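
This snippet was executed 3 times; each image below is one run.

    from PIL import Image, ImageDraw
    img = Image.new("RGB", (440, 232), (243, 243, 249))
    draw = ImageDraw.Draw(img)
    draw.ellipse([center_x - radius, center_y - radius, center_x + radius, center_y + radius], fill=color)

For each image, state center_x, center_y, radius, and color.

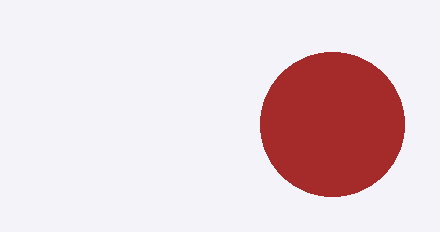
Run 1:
center_x = 332, center_y = 124, radius = 72, color = 'brown'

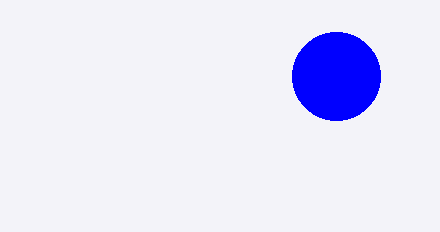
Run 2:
center_x = 336, center_y = 76, radius = 44, color = 'blue'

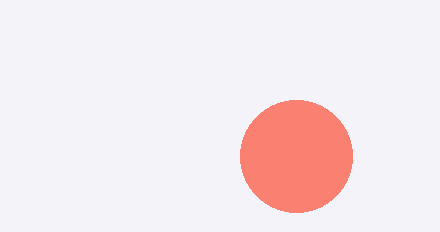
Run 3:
center_x = 296, center_y = 156, radius = 56, color = 'salmon'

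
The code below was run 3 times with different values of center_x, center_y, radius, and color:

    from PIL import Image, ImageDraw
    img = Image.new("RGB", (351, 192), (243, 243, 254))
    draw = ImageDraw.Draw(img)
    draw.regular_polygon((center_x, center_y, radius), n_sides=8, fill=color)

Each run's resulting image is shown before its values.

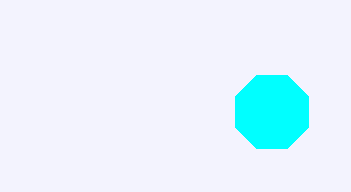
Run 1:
center_x = 272
center_y = 112
radius = 40
color = 'cyan'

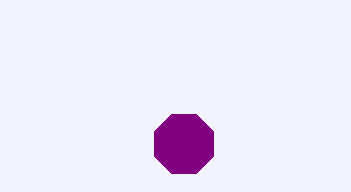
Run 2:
center_x = 184; center_y = 144; radius = 32; color = 'purple'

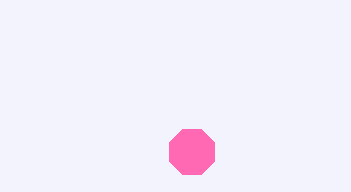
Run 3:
center_x = 192; center_y = 152; radius = 24; color = 'hotpink'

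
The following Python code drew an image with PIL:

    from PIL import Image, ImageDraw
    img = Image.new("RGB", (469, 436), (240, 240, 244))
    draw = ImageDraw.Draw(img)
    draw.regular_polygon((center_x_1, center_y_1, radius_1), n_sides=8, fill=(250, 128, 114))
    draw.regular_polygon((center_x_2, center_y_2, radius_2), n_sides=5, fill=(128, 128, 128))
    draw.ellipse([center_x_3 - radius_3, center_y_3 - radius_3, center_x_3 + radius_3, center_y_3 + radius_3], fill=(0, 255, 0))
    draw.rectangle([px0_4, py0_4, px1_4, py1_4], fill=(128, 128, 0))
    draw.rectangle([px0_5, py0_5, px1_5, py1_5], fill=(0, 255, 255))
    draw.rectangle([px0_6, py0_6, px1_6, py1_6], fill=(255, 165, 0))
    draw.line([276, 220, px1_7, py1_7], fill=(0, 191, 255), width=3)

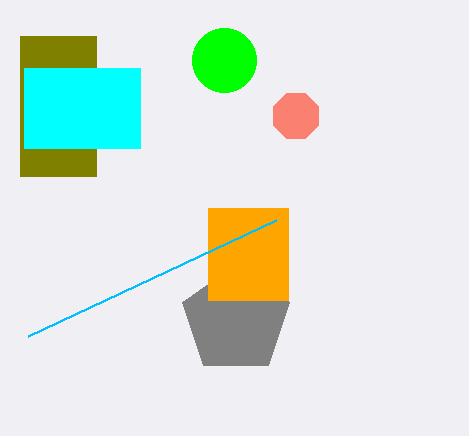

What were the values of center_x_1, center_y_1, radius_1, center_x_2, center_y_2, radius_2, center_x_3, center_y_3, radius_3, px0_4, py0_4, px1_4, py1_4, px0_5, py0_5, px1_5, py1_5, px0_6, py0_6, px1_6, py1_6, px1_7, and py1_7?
center_x_1 = 296
center_y_1 = 116
radius_1 = 24
center_x_2 = 236
center_y_2 = 320
radius_2 = 56
center_x_3 = 224
center_y_3 = 60
radius_3 = 32
px0_4 = 20
py0_4 = 36
px1_4 = 96
py1_4 = 176
px0_5 = 24
py0_5 = 68
px1_5 = 140
py1_5 = 148
px0_6 = 208
py0_6 = 208
px1_6 = 288
py1_6 = 300
px1_7 = 28
py1_7 = 336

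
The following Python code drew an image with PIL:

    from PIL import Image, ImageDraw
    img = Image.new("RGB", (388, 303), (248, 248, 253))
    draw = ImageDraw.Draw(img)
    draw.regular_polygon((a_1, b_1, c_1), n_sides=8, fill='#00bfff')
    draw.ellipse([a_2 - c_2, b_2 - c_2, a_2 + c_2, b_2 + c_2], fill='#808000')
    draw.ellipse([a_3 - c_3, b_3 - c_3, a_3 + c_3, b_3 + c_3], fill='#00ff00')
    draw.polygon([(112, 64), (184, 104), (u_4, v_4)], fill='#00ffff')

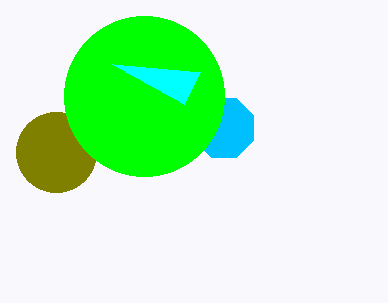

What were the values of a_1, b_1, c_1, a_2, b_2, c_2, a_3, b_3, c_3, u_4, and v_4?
a_1 = 224
b_1 = 128
c_1 = 32
a_2 = 56
b_2 = 152
c_2 = 40
a_3 = 144
b_3 = 96
c_3 = 80
u_4 = 200
v_4 = 72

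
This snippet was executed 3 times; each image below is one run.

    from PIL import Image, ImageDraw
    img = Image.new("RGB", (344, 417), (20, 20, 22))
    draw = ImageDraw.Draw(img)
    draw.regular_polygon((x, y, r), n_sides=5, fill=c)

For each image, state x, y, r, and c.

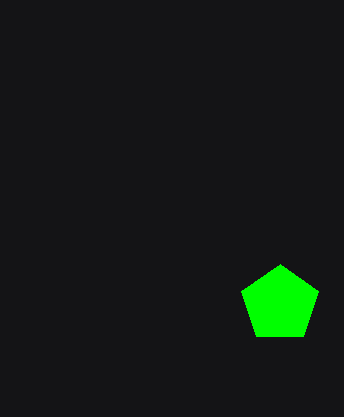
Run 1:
x = 280
y = 304
r = 40
c = 'lime'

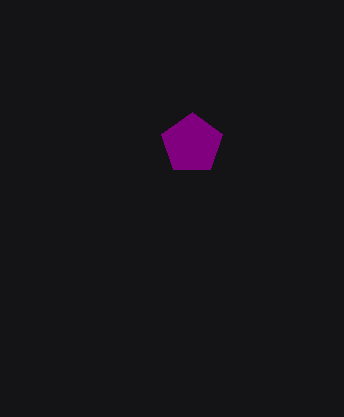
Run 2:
x = 192
y = 144
r = 32
c = 'purple'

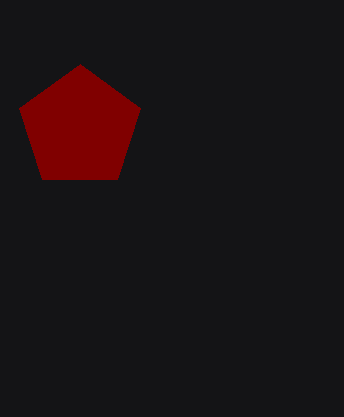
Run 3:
x = 80; y = 128; r = 64; c = 'maroon'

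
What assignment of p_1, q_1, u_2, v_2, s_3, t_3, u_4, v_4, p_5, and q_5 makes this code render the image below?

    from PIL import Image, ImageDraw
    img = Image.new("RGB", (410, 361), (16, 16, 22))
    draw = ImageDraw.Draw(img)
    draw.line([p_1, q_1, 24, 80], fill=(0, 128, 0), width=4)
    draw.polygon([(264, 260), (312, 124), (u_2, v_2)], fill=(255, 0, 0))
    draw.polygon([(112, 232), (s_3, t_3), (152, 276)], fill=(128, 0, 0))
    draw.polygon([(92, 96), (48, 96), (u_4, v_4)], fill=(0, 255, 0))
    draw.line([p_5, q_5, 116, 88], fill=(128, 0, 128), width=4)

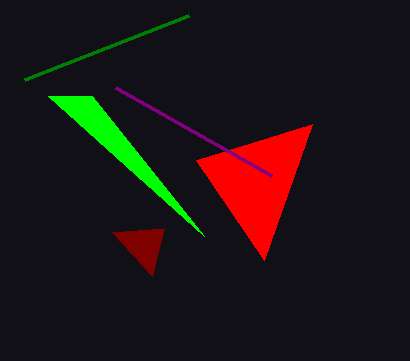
p_1 = 188; q_1 = 16; u_2 = 196; v_2 = 160; s_3 = 164; t_3 = 228; u_4 = 204; v_4 = 236; p_5 = 272; q_5 = 176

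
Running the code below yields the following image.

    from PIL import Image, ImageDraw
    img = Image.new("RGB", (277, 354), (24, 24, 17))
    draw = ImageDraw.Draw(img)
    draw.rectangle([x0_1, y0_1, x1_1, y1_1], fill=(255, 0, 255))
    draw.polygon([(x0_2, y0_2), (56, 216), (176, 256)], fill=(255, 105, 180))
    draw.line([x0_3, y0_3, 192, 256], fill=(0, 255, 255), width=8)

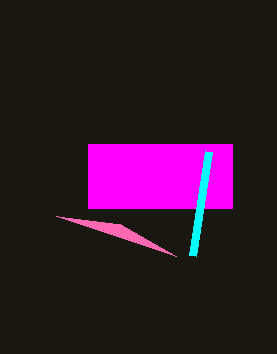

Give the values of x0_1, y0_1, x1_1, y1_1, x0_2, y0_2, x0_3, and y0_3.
x0_1 = 88; y0_1 = 144; x1_1 = 232; y1_1 = 208; x0_2 = 120; y0_2 = 224; x0_3 = 208; y0_3 = 152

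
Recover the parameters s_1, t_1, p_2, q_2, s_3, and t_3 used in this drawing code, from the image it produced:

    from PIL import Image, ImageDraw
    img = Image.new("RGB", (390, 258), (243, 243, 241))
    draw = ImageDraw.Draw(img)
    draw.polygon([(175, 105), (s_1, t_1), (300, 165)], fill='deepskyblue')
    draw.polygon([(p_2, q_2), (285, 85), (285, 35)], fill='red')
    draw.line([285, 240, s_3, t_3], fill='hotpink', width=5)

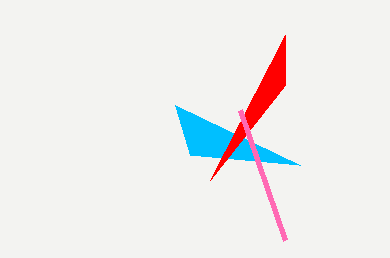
s_1 = 190
t_1 = 155
p_2 = 210
q_2 = 180
s_3 = 240
t_3 = 110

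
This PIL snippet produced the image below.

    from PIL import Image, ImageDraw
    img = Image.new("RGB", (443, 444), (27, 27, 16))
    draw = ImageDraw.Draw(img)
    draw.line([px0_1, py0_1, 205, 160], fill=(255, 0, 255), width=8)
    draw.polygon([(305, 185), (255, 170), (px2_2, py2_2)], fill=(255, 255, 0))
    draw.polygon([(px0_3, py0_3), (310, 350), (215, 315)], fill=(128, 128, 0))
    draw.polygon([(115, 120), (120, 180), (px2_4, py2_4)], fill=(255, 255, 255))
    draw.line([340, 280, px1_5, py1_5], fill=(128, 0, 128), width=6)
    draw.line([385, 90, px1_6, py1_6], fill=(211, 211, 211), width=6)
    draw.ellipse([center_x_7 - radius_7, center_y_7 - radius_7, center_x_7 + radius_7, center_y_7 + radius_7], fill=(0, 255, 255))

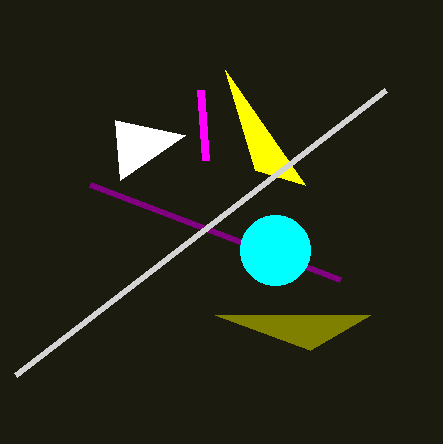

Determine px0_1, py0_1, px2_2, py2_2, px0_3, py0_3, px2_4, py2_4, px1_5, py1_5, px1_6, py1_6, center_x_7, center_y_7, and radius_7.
px0_1 = 200; py0_1 = 90; px2_2 = 225; py2_2 = 70; px0_3 = 370; py0_3 = 315; px2_4 = 185; py2_4 = 135; px1_5 = 90; py1_5 = 185; px1_6 = 15; py1_6 = 375; center_x_7 = 275; center_y_7 = 250; radius_7 = 35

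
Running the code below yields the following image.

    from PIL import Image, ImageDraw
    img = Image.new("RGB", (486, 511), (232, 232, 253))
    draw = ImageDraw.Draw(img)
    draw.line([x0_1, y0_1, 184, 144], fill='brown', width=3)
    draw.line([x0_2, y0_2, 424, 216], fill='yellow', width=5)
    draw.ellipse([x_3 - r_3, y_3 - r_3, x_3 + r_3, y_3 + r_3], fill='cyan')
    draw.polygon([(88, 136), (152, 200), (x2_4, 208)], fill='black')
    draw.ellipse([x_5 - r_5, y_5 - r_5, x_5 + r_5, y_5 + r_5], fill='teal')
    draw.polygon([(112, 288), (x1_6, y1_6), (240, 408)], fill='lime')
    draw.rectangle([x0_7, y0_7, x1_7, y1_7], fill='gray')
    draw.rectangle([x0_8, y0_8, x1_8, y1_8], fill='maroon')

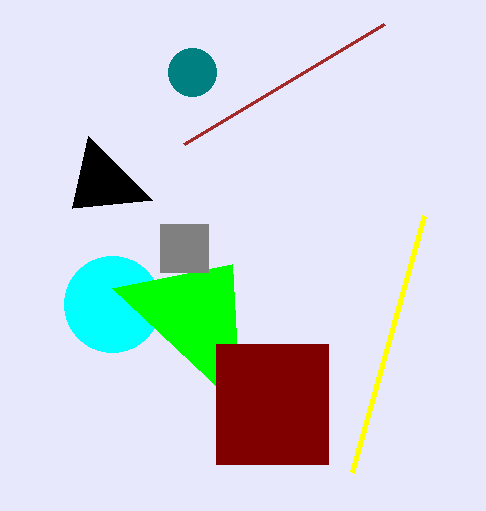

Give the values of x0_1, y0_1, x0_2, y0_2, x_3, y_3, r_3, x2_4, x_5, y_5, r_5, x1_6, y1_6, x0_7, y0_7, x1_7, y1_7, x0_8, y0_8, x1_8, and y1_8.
x0_1 = 384, y0_1 = 24, x0_2 = 352, y0_2 = 472, x_3 = 112, y_3 = 304, r_3 = 48, x2_4 = 72, x_5 = 192, y_5 = 72, r_5 = 24, x1_6 = 232, y1_6 = 264, x0_7 = 160, y0_7 = 224, x1_7 = 208, y1_7 = 272, x0_8 = 216, y0_8 = 344, x1_8 = 328, y1_8 = 464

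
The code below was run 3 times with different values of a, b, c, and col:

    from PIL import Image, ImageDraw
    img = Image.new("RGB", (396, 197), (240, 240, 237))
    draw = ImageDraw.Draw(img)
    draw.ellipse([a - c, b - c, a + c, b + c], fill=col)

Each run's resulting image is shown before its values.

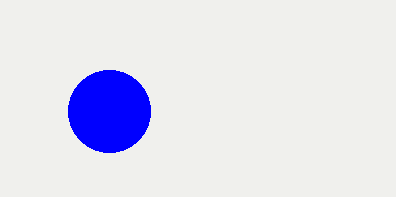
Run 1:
a = 109
b = 111
c = 41
col = 'blue'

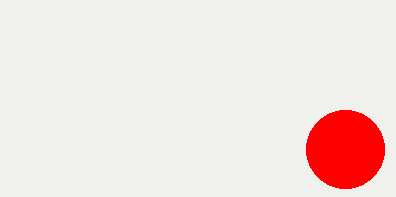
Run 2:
a = 345; b = 149; c = 39; col = 'red'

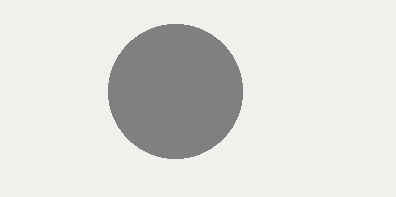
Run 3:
a = 175; b = 91; c = 67; col = 'gray'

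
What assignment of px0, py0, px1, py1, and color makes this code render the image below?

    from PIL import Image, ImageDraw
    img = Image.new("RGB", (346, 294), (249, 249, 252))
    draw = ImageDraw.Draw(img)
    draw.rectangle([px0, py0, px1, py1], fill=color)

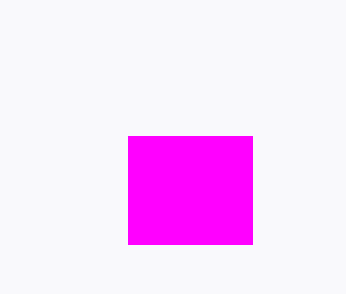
px0 = 128; py0 = 136; px1 = 252; py1 = 244; color = 'magenta'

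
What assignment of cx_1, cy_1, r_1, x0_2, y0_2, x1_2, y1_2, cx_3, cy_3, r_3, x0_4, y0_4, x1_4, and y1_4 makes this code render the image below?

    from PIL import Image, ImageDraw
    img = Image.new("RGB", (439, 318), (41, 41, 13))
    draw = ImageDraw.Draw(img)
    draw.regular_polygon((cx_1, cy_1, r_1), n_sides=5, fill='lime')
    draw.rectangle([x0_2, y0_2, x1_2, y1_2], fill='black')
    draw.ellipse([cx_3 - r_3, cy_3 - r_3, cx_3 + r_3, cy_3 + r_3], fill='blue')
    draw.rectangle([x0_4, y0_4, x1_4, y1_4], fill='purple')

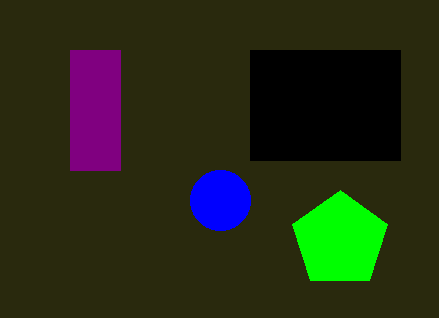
cx_1 = 340, cy_1 = 240, r_1 = 50, x0_2 = 250, y0_2 = 50, x1_2 = 400, y1_2 = 160, cx_3 = 220, cy_3 = 200, r_3 = 30, x0_4 = 70, y0_4 = 50, x1_4 = 120, y1_4 = 170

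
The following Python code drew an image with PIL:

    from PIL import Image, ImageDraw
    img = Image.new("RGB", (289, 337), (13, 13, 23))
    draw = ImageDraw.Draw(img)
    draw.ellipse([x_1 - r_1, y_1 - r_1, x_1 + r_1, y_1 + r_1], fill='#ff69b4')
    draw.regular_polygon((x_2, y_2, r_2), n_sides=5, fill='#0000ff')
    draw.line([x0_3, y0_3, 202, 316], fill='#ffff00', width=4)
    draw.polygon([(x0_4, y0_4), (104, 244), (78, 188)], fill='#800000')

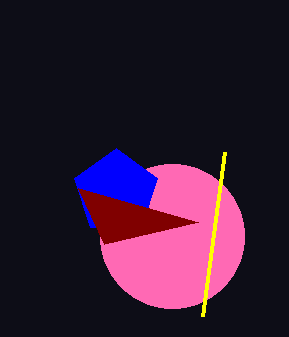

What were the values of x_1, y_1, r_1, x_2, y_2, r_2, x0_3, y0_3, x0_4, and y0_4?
x_1 = 172
y_1 = 236
r_1 = 72
x_2 = 116
y_2 = 192
r_2 = 44
x0_3 = 224
y0_3 = 152
x0_4 = 198
y0_4 = 222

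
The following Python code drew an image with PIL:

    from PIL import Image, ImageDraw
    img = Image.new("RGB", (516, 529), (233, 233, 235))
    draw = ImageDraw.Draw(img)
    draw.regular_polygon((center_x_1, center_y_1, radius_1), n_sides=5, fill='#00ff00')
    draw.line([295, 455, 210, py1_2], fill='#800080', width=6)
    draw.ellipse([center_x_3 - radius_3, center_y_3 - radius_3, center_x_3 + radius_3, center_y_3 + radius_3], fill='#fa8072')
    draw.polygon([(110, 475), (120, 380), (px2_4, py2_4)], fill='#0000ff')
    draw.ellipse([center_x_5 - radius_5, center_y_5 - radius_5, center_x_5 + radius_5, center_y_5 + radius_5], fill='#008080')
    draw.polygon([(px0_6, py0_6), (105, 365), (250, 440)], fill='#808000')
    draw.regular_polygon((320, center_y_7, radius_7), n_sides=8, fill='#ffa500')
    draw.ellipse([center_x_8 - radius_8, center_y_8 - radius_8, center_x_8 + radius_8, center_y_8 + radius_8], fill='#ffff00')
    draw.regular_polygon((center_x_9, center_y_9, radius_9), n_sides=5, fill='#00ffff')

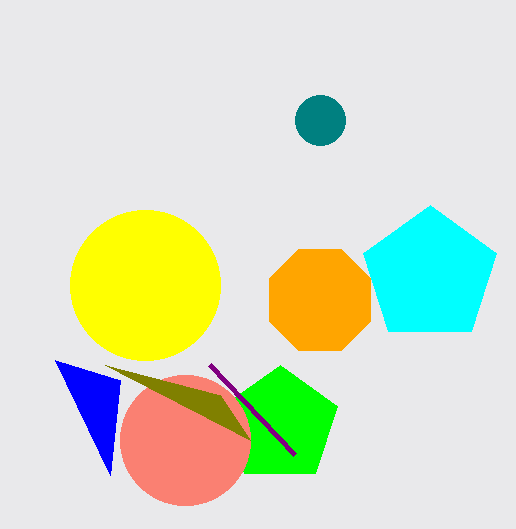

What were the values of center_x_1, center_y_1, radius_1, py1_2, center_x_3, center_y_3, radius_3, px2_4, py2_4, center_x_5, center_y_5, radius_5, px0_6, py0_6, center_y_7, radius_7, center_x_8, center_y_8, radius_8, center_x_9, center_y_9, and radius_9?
center_x_1 = 280; center_y_1 = 425; radius_1 = 60; py1_2 = 365; center_x_3 = 185; center_y_3 = 440; radius_3 = 65; px2_4 = 55; py2_4 = 360; center_x_5 = 320; center_y_5 = 120; radius_5 = 25; px0_6 = 220; py0_6 = 395; center_y_7 = 300; radius_7 = 55; center_x_8 = 145; center_y_8 = 285; radius_8 = 75; center_x_9 = 430; center_y_9 = 275; radius_9 = 70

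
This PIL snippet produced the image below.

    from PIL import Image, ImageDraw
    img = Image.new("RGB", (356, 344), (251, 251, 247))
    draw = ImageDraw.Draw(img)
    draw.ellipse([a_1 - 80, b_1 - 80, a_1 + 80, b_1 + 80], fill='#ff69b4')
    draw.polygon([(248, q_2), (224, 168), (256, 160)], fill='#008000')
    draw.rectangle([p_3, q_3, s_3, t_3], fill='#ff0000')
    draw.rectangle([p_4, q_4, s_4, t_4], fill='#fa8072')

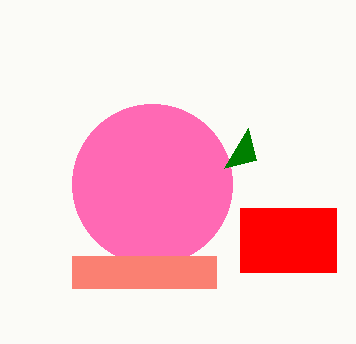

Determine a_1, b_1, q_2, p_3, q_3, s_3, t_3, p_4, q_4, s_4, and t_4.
a_1 = 152; b_1 = 184; q_2 = 128; p_3 = 240; q_3 = 208; s_3 = 336; t_3 = 272; p_4 = 72; q_4 = 256; s_4 = 216; t_4 = 288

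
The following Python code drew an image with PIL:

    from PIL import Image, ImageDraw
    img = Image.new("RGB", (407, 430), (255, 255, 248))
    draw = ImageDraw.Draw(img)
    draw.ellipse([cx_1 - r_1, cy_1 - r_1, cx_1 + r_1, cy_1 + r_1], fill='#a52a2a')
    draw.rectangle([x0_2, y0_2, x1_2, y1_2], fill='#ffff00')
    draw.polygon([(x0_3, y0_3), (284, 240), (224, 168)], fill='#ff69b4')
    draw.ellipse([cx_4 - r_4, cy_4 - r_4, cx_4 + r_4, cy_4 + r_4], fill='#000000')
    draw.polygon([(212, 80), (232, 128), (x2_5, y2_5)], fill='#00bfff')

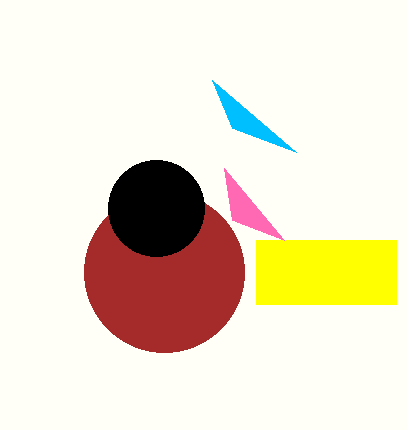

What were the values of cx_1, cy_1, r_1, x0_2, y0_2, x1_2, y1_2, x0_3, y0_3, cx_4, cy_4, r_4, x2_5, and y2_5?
cx_1 = 164; cy_1 = 272; r_1 = 80; x0_2 = 256; y0_2 = 240; x1_2 = 396; y1_2 = 304; x0_3 = 232; y0_3 = 220; cx_4 = 156; cy_4 = 208; r_4 = 48; x2_5 = 296; y2_5 = 152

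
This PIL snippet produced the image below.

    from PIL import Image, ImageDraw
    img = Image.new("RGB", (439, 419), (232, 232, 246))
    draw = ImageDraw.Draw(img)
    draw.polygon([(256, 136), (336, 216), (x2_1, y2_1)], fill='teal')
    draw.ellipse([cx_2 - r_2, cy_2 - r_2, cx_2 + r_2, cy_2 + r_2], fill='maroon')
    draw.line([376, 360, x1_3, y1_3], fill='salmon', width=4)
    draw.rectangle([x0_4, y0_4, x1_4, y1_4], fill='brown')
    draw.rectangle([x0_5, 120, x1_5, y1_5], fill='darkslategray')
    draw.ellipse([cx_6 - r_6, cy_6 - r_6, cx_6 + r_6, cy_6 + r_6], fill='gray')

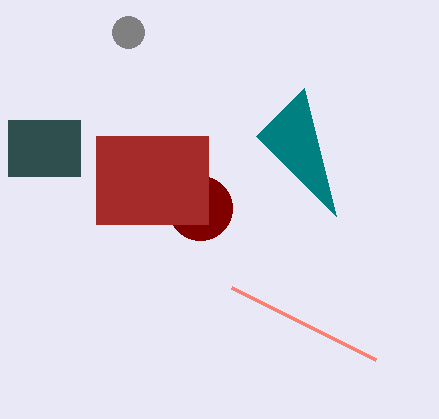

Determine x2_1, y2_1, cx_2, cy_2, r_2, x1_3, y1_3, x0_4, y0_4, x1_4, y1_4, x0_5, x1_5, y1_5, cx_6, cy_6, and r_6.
x2_1 = 304; y2_1 = 88; cx_2 = 200; cy_2 = 208; r_2 = 32; x1_3 = 232; y1_3 = 288; x0_4 = 96; y0_4 = 136; x1_4 = 208; y1_4 = 224; x0_5 = 8; x1_5 = 80; y1_5 = 176; cx_6 = 128; cy_6 = 32; r_6 = 16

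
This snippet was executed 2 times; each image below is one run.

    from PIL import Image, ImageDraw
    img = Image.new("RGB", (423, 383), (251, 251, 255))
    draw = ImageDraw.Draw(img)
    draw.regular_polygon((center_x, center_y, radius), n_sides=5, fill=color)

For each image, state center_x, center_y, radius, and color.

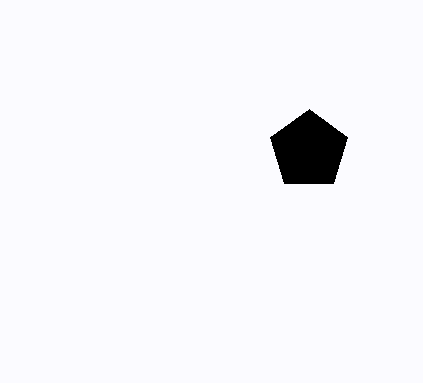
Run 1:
center_x = 309, center_y = 150, radius = 41, color = 'black'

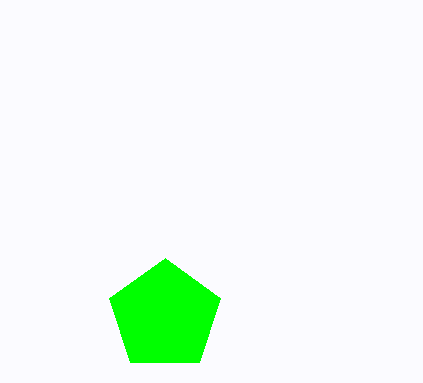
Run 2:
center_x = 165, center_y = 316, radius = 58, color = 'lime'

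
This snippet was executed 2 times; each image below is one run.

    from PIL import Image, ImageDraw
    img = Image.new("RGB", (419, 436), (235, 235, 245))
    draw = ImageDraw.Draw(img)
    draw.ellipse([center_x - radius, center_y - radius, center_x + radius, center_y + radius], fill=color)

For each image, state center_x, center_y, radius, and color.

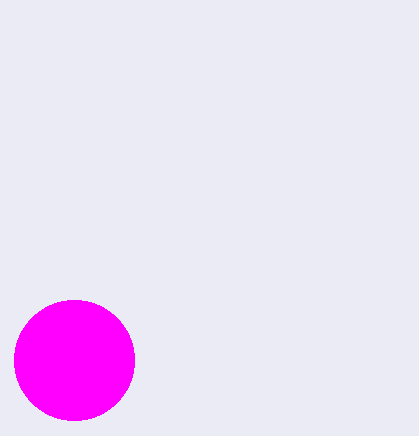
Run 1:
center_x = 74, center_y = 360, radius = 60, color = 'magenta'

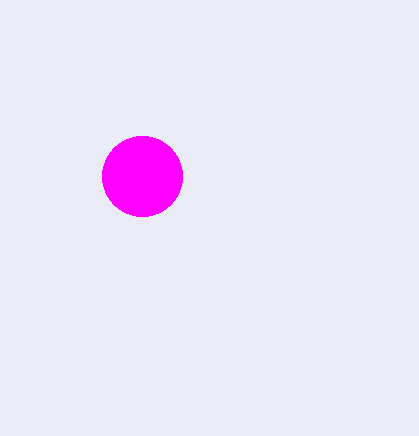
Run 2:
center_x = 142, center_y = 176, radius = 40, color = 'magenta'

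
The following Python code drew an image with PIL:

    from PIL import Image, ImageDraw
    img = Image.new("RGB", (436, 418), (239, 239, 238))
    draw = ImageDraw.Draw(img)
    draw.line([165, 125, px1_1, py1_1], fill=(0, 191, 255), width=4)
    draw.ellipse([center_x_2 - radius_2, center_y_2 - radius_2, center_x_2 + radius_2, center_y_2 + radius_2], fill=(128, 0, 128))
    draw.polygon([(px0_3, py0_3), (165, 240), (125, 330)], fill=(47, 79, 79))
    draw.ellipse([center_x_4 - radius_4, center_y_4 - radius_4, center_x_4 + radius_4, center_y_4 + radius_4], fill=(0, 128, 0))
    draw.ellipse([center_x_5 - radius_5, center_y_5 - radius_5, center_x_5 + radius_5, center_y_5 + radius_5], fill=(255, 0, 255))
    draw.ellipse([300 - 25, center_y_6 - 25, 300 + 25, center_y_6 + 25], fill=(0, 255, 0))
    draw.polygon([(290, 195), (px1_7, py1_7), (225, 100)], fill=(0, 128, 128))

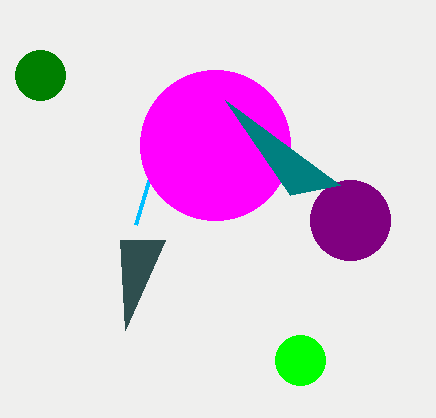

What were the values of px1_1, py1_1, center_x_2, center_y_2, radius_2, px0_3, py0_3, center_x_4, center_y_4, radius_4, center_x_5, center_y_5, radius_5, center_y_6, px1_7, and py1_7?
px1_1 = 135, py1_1 = 225, center_x_2 = 350, center_y_2 = 220, radius_2 = 40, px0_3 = 120, py0_3 = 240, center_x_4 = 40, center_y_4 = 75, radius_4 = 25, center_x_5 = 215, center_y_5 = 145, radius_5 = 75, center_y_6 = 360, px1_7 = 340, py1_7 = 185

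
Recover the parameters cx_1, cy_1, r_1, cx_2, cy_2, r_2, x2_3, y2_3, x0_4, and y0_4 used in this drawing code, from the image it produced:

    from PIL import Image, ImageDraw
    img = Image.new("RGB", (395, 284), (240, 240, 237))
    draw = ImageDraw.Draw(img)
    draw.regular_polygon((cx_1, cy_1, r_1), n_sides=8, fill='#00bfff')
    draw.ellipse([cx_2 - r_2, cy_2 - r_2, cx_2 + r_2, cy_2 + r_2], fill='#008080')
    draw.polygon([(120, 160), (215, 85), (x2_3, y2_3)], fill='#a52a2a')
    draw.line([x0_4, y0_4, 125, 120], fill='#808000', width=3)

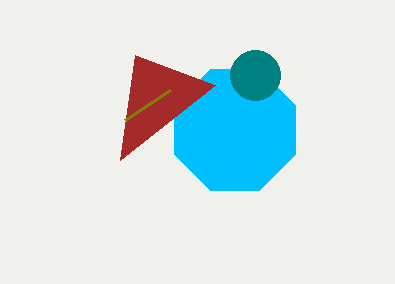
cx_1 = 235
cy_1 = 130
r_1 = 65
cx_2 = 255
cy_2 = 75
r_2 = 25
x2_3 = 135
y2_3 = 55
x0_4 = 170
y0_4 = 90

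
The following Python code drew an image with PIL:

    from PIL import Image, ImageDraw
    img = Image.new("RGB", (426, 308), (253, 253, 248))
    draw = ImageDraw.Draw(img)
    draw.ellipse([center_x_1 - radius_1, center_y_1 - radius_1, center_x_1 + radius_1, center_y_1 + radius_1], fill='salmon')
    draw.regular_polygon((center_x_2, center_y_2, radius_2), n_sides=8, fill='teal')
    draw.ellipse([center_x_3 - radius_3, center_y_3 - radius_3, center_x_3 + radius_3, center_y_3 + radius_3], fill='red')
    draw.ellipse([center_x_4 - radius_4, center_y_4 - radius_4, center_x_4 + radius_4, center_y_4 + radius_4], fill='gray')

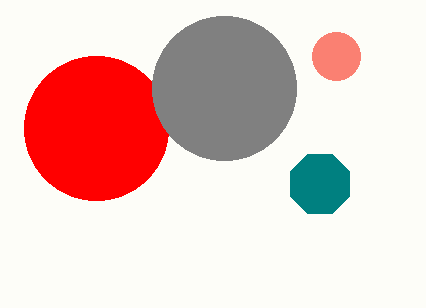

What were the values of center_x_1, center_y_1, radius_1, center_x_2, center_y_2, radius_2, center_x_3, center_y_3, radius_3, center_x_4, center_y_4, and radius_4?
center_x_1 = 336, center_y_1 = 56, radius_1 = 24, center_x_2 = 320, center_y_2 = 184, radius_2 = 32, center_x_3 = 96, center_y_3 = 128, radius_3 = 72, center_x_4 = 224, center_y_4 = 88, radius_4 = 72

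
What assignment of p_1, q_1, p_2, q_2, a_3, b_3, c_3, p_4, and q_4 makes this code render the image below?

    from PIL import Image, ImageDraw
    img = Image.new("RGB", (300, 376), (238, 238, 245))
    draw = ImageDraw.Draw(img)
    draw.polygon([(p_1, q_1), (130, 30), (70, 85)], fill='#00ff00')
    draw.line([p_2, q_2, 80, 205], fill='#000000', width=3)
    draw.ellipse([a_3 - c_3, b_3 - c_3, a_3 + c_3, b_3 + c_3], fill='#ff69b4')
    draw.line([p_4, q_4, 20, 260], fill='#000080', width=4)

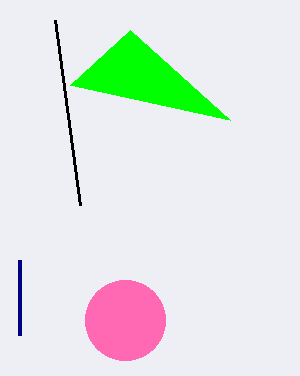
p_1 = 230, q_1 = 120, p_2 = 55, q_2 = 20, a_3 = 125, b_3 = 320, c_3 = 40, p_4 = 20, q_4 = 335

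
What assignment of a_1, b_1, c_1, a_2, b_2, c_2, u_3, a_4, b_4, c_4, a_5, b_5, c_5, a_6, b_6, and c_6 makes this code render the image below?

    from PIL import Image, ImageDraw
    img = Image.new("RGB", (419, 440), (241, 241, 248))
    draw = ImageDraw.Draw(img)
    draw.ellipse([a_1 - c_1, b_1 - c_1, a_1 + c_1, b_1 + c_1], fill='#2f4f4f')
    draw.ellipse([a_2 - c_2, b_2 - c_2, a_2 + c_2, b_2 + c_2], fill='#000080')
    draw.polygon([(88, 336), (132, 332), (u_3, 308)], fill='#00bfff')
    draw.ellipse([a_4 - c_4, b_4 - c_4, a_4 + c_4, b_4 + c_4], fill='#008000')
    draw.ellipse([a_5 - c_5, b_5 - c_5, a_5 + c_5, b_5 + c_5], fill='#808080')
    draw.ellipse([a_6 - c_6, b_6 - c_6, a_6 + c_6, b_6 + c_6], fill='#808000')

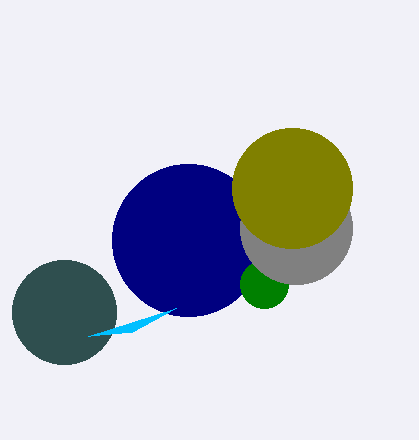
a_1 = 64; b_1 = 312; c_1 = 52; a_2 = 188; b_2 = 240; c_2 = 76; u_3 = 176; a_4 = 264; b_4 = 284; c_4 = 24; a_5 = 296; b_5 = 228; c_5 = 56; a_6 = 292; b_6 = 188; c_6 = 60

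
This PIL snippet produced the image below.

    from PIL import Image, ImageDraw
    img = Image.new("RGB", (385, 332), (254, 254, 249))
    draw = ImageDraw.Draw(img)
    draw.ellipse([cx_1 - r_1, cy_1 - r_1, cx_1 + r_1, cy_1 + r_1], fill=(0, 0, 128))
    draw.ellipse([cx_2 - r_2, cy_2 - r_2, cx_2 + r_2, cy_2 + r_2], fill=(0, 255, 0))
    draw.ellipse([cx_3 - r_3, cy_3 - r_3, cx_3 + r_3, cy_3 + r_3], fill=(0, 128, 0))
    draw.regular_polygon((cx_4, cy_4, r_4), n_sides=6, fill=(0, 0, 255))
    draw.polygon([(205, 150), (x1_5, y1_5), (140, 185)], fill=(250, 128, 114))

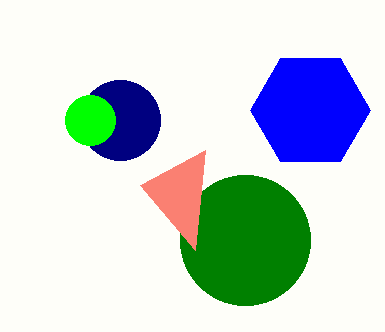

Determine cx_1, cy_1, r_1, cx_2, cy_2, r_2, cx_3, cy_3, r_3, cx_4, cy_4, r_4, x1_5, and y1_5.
cx_1 = 120; cy_1 = 120; r_1 = 40; cx_2 = 90; cy_2 = 120; r_2 = 25; cx_3 = 245; cy_3 = 240; r_3 = 65; cx_4 = 310; cy_4 = 110; r_4 = 60; x1_5 = 195; y1_5 = 250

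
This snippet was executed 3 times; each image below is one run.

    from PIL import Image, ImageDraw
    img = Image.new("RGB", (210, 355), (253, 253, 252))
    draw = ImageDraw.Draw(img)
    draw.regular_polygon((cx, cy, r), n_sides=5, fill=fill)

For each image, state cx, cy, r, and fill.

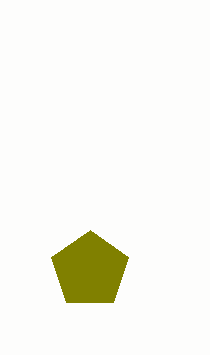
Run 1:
cx = 90, cy = 270, r = 40, fill = 'olive'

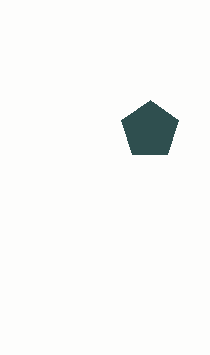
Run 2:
cx = 150
cy = 130
r = 30
fill = 'darkslategray'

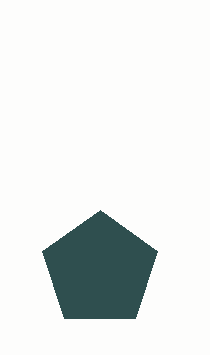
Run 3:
cx = 100, cy = 270, r = 60, fill = 'darkslategray'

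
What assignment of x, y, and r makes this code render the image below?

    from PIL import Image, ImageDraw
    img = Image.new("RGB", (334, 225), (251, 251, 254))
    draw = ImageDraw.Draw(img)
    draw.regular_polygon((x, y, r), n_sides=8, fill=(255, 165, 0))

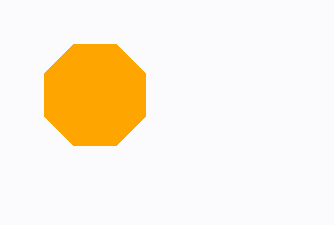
x = 95
y = 95
r = 55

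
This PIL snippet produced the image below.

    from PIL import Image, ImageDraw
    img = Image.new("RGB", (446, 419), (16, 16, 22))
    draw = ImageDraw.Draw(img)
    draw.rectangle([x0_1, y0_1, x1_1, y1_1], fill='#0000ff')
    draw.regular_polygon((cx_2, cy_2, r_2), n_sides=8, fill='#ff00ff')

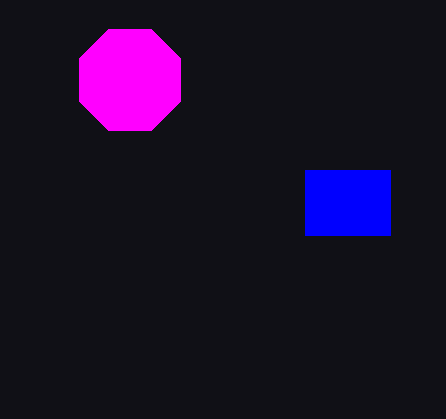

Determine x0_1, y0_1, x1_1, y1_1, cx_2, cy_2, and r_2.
x0_1 = 305
y0_1 = 170
x1_1 = 390
y1_1 = 235
cx_2 = 130
cy_2 = 80
r_2 = 55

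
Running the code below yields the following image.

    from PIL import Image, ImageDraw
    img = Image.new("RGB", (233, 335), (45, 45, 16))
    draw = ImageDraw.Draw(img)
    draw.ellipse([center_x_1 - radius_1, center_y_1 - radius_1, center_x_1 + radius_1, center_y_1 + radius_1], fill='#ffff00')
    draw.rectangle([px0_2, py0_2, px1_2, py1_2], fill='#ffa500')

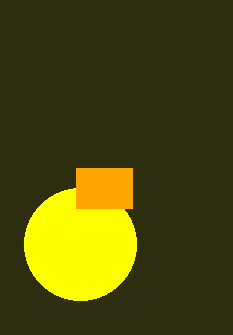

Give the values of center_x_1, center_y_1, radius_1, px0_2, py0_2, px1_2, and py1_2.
center_x_1 = 80; center_y_1 = 244; radius_1 = 56; px0_2 = 76; py0_2 = 168; px1_2 = 132; py1_2 = 208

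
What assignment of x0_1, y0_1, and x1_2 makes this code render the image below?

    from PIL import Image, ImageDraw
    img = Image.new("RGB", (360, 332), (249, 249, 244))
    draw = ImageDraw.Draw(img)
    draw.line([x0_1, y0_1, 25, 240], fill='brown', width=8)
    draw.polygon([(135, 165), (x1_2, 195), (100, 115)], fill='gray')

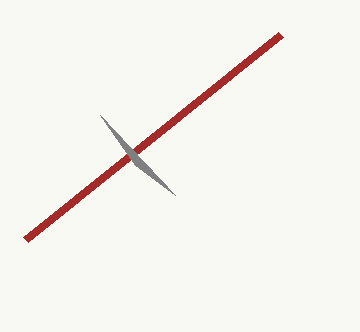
x0_1 = 280; y0_1 = 35; x1_2 = 175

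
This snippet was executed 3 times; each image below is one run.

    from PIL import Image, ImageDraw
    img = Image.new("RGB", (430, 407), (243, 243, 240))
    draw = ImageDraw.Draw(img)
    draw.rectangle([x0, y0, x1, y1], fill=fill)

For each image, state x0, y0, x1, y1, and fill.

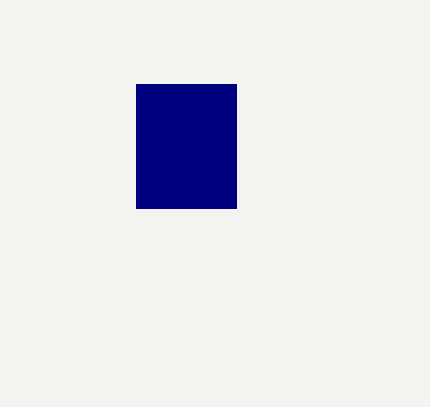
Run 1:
x0 = 136; y0 = 84; x1 = 236; y1 = 208; fill = 'navy'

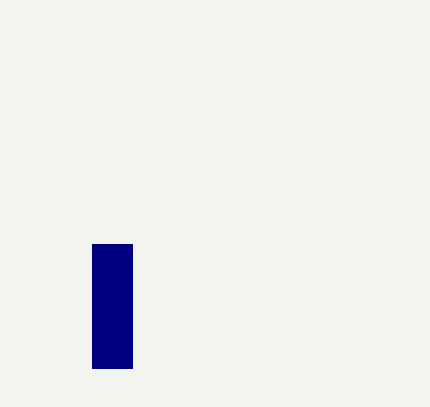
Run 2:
x0 = 92
y0 = 244
x1 = 132
y1 = 368
fill = 'navy'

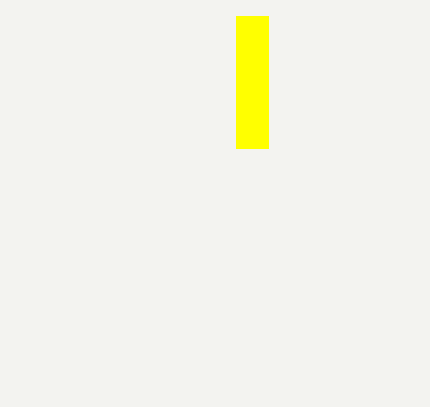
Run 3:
x0 = 236; y0 = 16; x1 = 268; y1 = 148; fill = 'yellow'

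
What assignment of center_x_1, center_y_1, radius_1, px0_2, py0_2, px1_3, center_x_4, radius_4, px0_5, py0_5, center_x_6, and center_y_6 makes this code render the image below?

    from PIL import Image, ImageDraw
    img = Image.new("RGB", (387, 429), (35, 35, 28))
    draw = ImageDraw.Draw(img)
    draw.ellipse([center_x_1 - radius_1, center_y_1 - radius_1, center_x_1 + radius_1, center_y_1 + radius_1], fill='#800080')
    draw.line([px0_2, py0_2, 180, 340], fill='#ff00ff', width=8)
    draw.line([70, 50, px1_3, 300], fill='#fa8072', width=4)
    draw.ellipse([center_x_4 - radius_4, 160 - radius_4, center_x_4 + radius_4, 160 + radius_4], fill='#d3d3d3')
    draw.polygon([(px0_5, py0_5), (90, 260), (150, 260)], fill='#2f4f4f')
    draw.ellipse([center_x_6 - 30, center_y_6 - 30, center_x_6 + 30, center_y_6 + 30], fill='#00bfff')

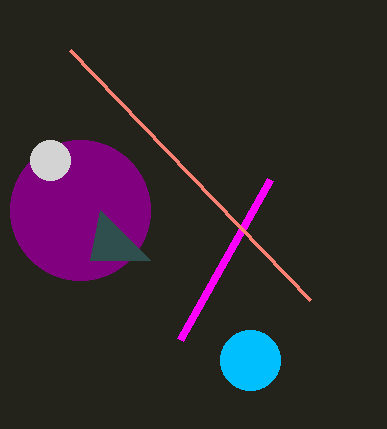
center_x_1 = 80
center_y_1 = 210
radius_1 = 70
px0_2 = 270
py0_2 = 180
px1_3 = 310
center_x_4 = 50
radius_4 = 20
px0_5 = 100
py0_5 = 210
center_x_6 = 250
center_y_6 = 360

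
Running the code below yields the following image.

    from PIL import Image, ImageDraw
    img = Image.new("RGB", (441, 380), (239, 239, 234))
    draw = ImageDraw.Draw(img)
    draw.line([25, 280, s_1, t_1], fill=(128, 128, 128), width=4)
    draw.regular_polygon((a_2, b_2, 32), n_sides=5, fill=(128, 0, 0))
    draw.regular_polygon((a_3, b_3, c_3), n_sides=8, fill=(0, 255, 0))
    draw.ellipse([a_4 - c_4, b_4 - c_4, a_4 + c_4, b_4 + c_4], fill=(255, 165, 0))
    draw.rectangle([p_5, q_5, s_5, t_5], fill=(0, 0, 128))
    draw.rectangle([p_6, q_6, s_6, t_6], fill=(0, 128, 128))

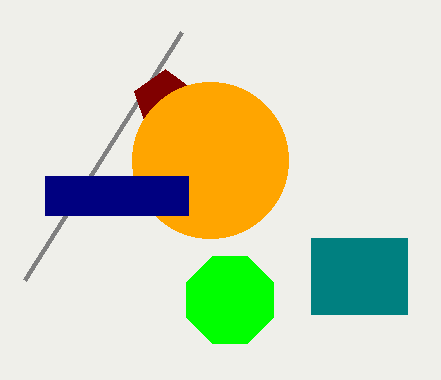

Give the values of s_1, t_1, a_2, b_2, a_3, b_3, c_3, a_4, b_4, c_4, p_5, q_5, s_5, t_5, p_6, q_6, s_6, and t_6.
s_1 = 182; t_1 = 32; a_2 = 165; b_2 = 101; a_3 = 230; b_3 = 300; c_3 = 47; a_4 = 210; b_4 = 160; c_4 = 78; p_5 = 45; q_5 = 176; s_5 = 188; t_5 = 215; p_6 = 311; q_6 = 238; s_6 = 407; t_6 = 314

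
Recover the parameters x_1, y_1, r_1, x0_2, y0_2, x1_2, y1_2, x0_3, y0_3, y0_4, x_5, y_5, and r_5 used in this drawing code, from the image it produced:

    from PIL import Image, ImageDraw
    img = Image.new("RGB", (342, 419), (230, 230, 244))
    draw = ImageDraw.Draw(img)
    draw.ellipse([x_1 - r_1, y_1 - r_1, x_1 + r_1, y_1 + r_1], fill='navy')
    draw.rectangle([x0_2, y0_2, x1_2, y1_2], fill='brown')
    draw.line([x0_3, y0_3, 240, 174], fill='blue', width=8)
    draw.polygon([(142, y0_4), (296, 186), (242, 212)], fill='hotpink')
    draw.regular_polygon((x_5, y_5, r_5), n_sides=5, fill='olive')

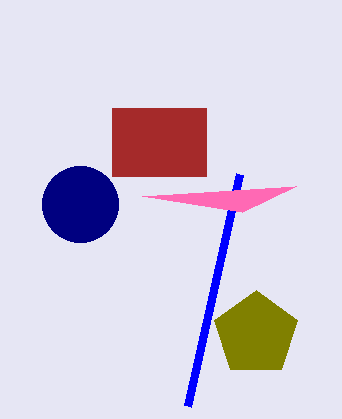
x_1 = 80, y_1 = 204, r_1 = 38, x0_2 = 112, y0_2 = 108, x1_2 = 206, y1_2 = 176, x0_3 = 188, y0_3 = 406, y0_4 = 196, x_5 = 256, y_5 = 334, r_5 = 44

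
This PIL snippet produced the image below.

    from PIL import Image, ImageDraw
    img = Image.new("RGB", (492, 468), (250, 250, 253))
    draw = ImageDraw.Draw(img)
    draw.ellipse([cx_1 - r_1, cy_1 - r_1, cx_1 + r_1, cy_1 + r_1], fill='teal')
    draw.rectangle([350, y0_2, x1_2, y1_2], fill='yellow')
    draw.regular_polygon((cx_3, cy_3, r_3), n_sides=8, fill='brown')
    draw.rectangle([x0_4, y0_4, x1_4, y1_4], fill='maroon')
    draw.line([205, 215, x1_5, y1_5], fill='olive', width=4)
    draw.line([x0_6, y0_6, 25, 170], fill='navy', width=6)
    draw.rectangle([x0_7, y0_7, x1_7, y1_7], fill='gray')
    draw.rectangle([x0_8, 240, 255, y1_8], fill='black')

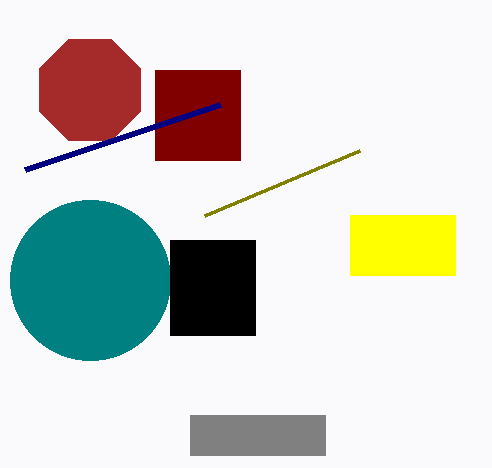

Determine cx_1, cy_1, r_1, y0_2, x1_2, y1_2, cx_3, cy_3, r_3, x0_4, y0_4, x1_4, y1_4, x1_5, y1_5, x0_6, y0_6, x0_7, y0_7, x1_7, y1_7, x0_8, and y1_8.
cx_1 = 90, cy_1 = 280, r_1 = 80, y0_2 = 215, x1_2 = 455, y1_2 = 275, cx_3 = 90, cy_3 = 90, r_3 = 55, x0_4 = 155, y0_4 = 70, x1_4 = 240, y1_4 = 160, x1_5 = 360, y1_5 = 150, x0_6 = 220, y0_6 = 105, x0_7 = 190, y0_7 = 415, x1_7 = 325, y1_7 = 455, x0_8 = 170, y1_8 = 335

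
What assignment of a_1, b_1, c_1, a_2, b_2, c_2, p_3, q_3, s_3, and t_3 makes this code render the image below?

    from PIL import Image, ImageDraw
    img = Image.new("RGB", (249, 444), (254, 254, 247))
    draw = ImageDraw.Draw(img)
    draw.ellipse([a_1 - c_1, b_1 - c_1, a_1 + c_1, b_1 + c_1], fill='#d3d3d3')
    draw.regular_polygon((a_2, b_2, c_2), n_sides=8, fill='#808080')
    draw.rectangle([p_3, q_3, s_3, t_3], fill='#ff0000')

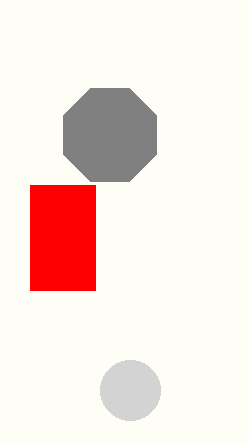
a_1 = 130
b_1 = 390
c_1 = 30
a_2 = 110
b_2 = 135
c_2 = 50
p_3 = 30
q_3 = 185
s_3 = 95
t_3 = 290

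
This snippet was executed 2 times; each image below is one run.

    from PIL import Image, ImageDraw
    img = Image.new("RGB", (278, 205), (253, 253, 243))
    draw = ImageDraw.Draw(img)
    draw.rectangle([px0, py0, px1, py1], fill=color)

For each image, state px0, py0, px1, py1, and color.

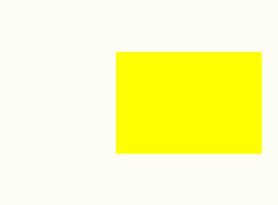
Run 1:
px0 = 116
py0 = 52
px1 = 260
py1 = 152
color = 'yellow'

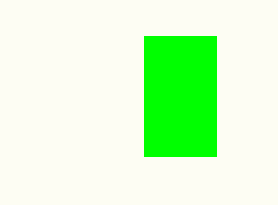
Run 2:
px0 = 144, py0 = 36, px1 = 216, py1 = 156, color = 'lime'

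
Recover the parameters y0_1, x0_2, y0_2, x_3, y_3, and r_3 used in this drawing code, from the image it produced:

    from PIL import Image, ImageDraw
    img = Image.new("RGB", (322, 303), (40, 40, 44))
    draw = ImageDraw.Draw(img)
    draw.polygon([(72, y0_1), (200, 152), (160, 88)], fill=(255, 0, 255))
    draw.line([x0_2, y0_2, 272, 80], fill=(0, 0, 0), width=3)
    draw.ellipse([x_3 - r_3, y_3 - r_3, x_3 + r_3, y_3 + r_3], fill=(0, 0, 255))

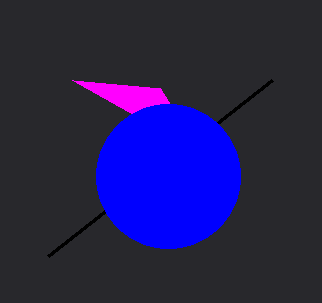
y0_1 = 80
x0_2 = 48
y0_2 = 256
x_3 = 168
y_3 = 176
r_3 = 72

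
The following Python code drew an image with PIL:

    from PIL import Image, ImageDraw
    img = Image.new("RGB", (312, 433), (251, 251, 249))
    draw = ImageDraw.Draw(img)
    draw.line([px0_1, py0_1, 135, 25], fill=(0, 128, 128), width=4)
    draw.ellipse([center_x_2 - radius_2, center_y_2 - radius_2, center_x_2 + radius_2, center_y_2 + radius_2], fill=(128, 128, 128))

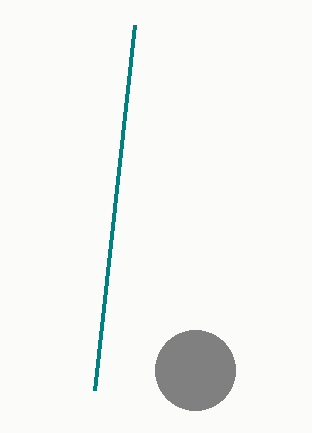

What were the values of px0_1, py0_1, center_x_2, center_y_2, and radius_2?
px0_1 = 95
py0_1 = 390
center_x_2 = 195
center_y_2 = 370
radius_2 = 40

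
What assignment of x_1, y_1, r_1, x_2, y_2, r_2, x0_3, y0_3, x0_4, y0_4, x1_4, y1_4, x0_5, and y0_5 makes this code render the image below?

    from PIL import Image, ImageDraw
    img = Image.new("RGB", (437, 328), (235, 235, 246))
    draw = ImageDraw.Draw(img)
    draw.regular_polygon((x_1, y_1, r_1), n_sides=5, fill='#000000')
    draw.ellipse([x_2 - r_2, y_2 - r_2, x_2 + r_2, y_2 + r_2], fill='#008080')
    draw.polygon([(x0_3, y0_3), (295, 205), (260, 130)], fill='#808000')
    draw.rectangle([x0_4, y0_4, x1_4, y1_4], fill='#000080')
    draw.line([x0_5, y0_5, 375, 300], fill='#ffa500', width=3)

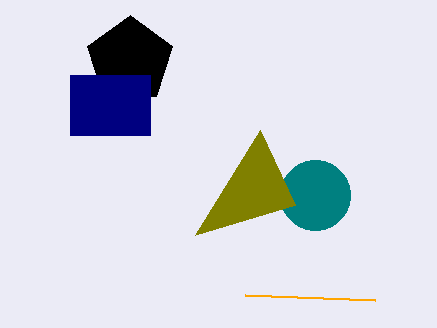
x_1 = 130; y_1 = 60; r_1 = 45; x_2 = 315; y_2 = 195; r_2 = 35; x0_3 = 195; y0_3 = 235; x0_4 = 70; y0_4 = 75; x1_4 = 150; y1_4 = 135; x0_5 = 245; y0_5 = 295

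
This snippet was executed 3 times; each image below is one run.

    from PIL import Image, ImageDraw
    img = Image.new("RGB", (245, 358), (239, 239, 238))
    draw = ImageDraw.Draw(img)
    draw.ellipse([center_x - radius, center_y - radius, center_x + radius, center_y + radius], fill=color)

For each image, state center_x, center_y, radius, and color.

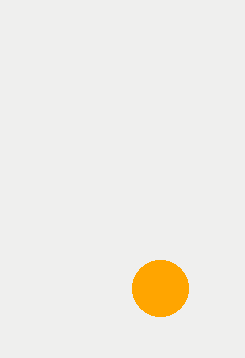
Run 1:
center_x = 160, center_y = 288, radius = 28, color = 'orange'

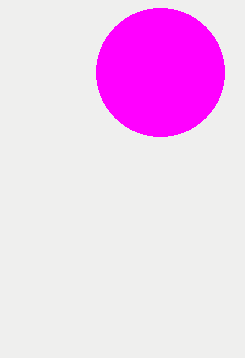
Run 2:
center_x = 160; center_y = 72; radius = 64; color = 'magenta'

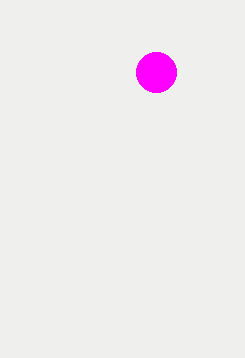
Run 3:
center_x = 156
center_y = 72
radius = 20
color = 'magenta'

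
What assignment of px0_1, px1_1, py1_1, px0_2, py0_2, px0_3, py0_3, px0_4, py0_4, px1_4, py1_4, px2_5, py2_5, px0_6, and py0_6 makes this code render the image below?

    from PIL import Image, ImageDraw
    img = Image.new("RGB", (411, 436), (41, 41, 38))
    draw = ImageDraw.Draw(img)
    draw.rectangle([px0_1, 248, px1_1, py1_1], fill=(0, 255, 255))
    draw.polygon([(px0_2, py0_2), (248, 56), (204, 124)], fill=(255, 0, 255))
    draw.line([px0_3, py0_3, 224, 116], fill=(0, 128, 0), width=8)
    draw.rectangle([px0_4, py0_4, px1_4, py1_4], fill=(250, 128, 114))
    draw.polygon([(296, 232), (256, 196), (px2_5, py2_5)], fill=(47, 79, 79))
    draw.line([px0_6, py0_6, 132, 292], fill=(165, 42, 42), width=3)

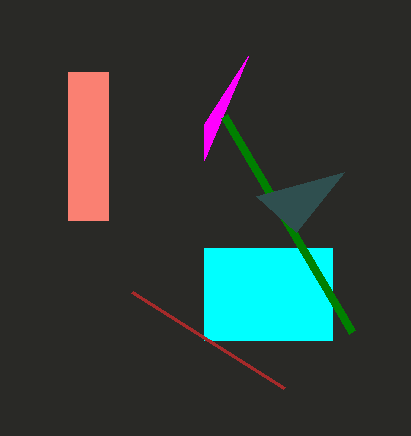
px0_1 = 204
px1_1 = 332
py1_1 = 340
px0_2 = 204
py0_2 = 160
px0_3 = 352
py0_3 = 332
px0_4 = 68
py0_4 = 72
px1_4 = 108
py1_4 = 220
px2_5 = 344
py2_5 = 172
px0_6 = 284
py0_6 = 388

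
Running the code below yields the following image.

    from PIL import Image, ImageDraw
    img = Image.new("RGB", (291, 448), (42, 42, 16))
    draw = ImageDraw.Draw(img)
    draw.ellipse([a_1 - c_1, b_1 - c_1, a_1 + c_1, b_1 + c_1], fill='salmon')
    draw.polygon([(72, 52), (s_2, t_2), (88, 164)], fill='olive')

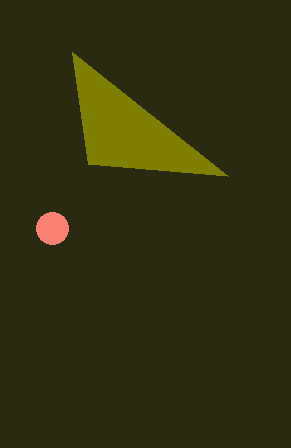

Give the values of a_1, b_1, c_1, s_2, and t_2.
a_1 = 52
b_1 = 228
c_1 = 16
s_2 = 228
t_2 = 176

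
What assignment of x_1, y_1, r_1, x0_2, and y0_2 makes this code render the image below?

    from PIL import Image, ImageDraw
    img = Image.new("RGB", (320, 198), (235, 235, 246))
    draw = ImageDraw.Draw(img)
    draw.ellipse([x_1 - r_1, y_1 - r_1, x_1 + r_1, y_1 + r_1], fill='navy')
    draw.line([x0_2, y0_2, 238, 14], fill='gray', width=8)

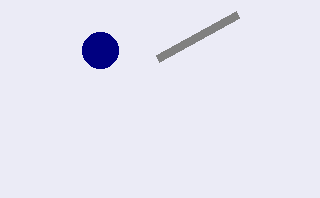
x_1 = 100, y_1 = 50, r_1 = 18, x0_2 = 158, y0_2 = 58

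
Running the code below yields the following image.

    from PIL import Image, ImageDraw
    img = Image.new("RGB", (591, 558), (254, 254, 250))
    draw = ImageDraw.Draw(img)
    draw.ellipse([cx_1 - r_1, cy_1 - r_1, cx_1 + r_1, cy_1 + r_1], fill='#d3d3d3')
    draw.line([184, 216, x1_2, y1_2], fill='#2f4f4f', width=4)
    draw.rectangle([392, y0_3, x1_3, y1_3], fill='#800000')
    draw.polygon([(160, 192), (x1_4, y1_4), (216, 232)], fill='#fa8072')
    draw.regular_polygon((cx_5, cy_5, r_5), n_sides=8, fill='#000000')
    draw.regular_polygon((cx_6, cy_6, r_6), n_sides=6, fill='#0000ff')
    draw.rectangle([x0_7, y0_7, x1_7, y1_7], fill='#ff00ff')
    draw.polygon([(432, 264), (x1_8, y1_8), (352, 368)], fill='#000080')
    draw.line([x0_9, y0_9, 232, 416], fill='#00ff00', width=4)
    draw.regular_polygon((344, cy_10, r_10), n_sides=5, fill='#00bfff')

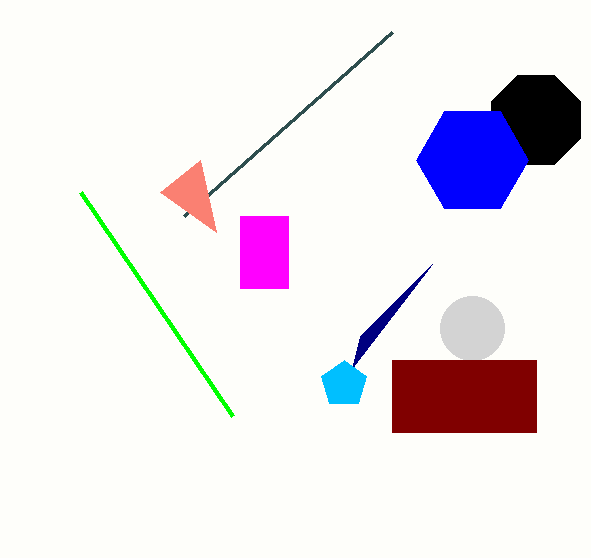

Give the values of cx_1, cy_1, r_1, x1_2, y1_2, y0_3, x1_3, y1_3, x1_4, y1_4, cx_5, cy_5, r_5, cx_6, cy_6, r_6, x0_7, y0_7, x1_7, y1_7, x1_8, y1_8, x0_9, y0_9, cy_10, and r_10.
cx_1 = 472, cy_1 = 328, r_1 = 32, x1_2 = 392, y1_2 = 32, y0_3 = 360, x1_3 = 536, y1_3 = 432, x1_4 = 200, y1_4 = 160, cx_5 = 536, cy_5 = 120, r_5 = 48, cx_6 = 472, cy_6 = 160, r_6 = 56, x0_7 = 240, y0_7 = 216, x1_7 = 288, y1_7 = 288, x1_8 = 360, y1_8 = 336, x0_9 = 80, y0_9 = 192, cy_10 = 384, r_10 = 24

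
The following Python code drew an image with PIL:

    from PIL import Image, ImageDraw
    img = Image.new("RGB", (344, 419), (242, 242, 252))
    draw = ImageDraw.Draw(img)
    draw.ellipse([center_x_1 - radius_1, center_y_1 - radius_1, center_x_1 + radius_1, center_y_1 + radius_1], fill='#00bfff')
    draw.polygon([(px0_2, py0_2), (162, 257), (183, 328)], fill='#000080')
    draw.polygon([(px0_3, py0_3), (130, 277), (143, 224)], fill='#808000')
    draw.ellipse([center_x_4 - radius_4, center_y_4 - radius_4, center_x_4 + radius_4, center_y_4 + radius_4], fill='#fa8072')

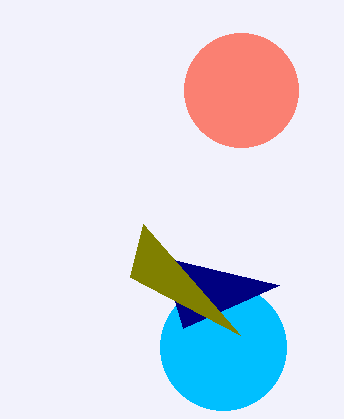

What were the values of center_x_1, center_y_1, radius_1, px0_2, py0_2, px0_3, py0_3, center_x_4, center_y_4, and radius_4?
center_x_1 = 223; center_y_1 = 347; radius_1 = 63; px0_2 = 279; py0_2 = 285; px0_3 = 240; py0_3 = 335; center_x_4 = 241; center_y_4 = 90; radius_4 = 57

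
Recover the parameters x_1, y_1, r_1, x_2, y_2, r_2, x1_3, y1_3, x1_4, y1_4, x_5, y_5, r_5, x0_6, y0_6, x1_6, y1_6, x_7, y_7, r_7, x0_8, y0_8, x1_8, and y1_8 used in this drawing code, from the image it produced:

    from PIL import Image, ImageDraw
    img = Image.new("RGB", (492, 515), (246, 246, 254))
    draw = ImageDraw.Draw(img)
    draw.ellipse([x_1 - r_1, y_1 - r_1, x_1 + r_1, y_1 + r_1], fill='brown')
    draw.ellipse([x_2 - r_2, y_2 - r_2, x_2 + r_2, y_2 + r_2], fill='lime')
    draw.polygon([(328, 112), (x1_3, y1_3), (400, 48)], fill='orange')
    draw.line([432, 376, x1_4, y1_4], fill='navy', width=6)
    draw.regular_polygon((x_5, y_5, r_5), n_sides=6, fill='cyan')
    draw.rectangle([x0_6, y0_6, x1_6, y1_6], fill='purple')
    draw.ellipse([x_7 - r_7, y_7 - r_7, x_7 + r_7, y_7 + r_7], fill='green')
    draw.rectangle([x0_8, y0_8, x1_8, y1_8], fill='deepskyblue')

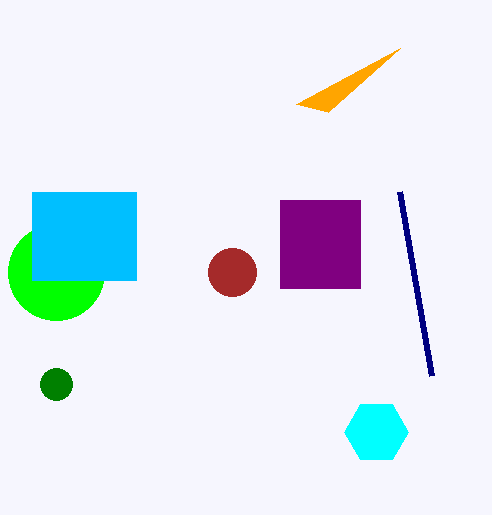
x_1 = 232, y_1 = 272, r_1 = 24, x_2 = 56, y_2 = 272, r_2 = 48, x1_3 = 296, y1_3 = 104, x1_4 = 400, y1_4 = 192, x_5 = 376, y_5 = 432, r_5 = 32, x0_6 = 280, y0_6 = 200, x1_6 = 360, y1_6 = 288, x_7 = 56, y_7 = 384, r_7 = 16, x0_8 = 32, y0_8 = 192, x1_8 = 136, y1_8 = 280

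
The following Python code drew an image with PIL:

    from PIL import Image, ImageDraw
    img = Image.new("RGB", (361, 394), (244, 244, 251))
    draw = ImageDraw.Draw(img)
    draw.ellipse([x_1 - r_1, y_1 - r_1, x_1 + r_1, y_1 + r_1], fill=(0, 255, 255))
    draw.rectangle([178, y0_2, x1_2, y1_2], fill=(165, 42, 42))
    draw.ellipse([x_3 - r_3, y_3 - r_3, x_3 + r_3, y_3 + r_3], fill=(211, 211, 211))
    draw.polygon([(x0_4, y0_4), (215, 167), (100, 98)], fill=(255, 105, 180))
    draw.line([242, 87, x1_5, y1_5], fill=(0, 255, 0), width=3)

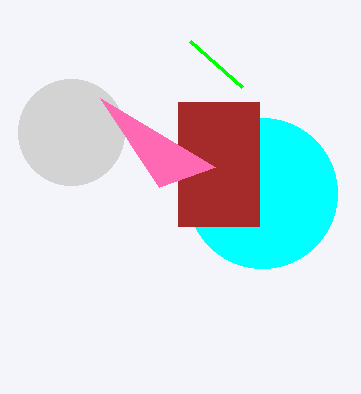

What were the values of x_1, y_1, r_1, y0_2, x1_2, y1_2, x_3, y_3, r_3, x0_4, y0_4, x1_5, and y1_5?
x_1 = 262
y_1 = 193
r_1 = 75
y0_2 = 102
x1_2 = 259
y1_2 = 226
x_3 = 71
y_3 = 132
r_3 = 53
x0_4 = 159
y0_4 = 187
x1_5 = 190
y1_5 = 41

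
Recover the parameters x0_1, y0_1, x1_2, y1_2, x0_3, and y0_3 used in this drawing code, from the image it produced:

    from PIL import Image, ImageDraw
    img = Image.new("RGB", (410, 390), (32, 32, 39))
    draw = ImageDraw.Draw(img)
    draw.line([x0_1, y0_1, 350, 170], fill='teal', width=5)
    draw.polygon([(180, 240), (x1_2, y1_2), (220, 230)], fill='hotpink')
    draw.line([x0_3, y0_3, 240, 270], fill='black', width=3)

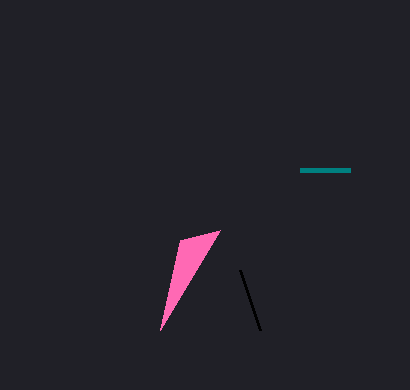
x0_1 = 300; y0_1 = 170; x1_2 = 160; y1_2 = 330; x0_3 = 260; y0_3 = 330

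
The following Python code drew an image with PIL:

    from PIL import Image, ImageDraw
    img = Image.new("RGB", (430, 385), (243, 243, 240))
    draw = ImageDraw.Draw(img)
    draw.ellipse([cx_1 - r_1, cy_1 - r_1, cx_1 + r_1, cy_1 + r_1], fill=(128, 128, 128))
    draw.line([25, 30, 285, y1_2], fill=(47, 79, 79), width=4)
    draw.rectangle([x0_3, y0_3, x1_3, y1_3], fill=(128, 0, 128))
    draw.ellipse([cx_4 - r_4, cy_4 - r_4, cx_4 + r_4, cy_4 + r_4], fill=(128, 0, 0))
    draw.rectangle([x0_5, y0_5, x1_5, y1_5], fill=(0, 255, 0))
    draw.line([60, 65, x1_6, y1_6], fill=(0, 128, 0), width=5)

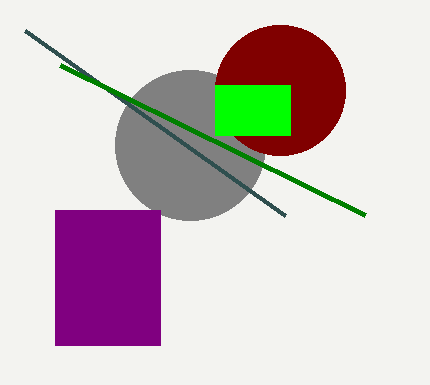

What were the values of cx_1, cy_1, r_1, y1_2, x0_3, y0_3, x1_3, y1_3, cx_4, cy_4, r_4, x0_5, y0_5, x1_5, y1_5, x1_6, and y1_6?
cx_1 = 190, cy_1 = 145, r_1 = 75, y1_2 = 215, x0_3 = 55, y0_3 = 210, x1_3 = 160, y1_3 = 345, cx_4 = 280, cy_4 = 90, r_4 = 65, x0_5 = 215, y0_5 = 85, x1_5 = 290, y1_5 = 135, x1_6 = 365, y1_6 = 215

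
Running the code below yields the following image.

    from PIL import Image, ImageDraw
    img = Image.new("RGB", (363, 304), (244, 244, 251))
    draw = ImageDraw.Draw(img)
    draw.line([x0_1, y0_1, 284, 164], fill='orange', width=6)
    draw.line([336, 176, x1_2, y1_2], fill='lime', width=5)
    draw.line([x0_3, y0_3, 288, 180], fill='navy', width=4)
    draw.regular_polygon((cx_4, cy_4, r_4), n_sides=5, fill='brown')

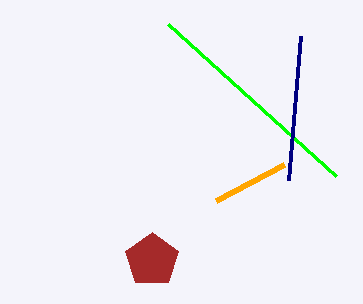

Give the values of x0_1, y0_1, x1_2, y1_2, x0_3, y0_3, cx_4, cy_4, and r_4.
x0_1 = 216, y0_1 = 200, x1_2 = 168, y1_2 = 24, x0_3 = 300, y0_3 = 36, cx_4 = 152, cy_4 = 260, r_4 = 28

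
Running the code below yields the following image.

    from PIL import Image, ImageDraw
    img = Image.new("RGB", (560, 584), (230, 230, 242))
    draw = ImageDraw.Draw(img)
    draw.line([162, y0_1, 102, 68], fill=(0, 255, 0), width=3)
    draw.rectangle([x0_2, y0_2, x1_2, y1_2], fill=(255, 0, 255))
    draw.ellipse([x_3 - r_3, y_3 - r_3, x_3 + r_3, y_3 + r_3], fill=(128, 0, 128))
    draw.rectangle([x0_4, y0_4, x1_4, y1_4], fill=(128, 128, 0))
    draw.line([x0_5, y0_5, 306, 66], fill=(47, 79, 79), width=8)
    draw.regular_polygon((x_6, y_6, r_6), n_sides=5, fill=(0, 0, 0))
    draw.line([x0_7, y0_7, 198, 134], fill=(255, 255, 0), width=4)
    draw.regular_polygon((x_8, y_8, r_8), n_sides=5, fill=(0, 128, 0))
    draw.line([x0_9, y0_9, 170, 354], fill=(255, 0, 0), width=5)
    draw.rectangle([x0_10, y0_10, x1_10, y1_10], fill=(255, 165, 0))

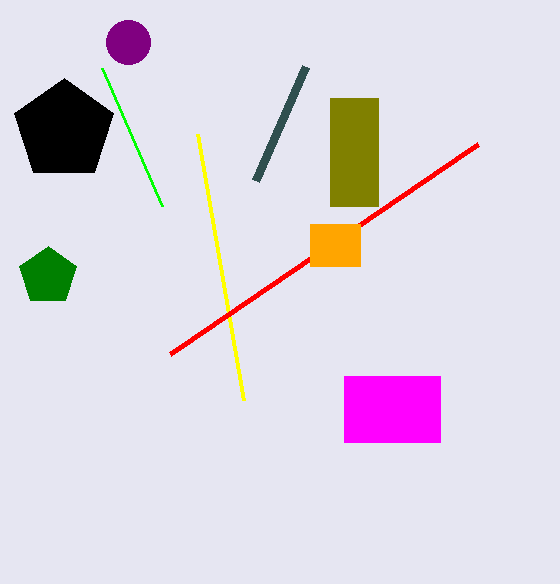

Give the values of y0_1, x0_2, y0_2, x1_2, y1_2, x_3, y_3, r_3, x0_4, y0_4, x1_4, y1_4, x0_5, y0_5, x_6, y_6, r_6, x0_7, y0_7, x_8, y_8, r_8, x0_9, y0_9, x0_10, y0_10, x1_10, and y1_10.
y0_1 = 206; x0_2 = 344; y0_2 = 376; x1_2 = 440; y1_2 = 442; x_3 = 128; y_3 = 42; r_3 = 22; x0_4 = 330; y0_4 = 98; x1_4 = 378; y1_4 = 206; x0_5 = 256; y0_5 = 180; x_6 = 64; y_6 = 130; r_6 = 52; x0_7 = 244; y0_7 = 400; x_8 = 48; y_8 = 276; r_8 = 30; x0_9 = 478; y0_9 = 144; x0_10 = 310; y0_10 = 224; x1_10 = 360; y1_10 = 266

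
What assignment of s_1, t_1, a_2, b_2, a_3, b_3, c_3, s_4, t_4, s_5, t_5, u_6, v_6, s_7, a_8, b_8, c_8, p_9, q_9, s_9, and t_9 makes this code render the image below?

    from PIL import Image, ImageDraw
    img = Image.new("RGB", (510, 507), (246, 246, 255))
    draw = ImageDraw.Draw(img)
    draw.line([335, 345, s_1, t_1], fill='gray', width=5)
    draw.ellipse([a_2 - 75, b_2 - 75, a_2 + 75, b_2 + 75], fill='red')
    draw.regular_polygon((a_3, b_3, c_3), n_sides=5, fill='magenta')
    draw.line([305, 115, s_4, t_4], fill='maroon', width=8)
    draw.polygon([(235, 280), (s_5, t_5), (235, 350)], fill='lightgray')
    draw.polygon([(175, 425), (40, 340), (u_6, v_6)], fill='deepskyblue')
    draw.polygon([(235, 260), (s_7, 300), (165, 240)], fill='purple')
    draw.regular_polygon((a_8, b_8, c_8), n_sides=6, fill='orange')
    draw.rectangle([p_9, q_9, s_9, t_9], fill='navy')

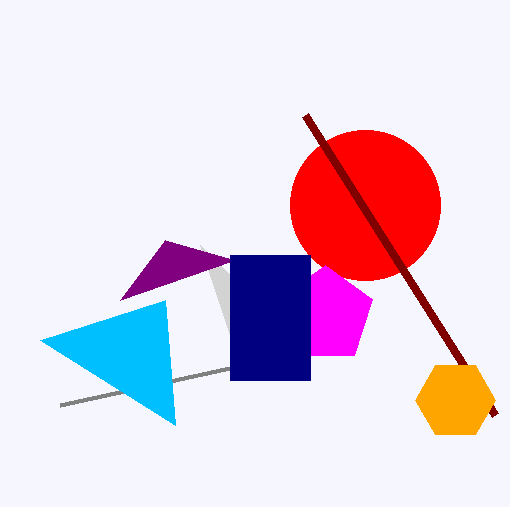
s_1 = 60; t_1 = 405; a_2 = 365; b_2 = 205; a_3 = 325; b_3 = 315; c_3 = 50; s_4 = 495; t_4 = 415; s_5 = 200; t_5 = 245; u_6 = 165; v_6 = 300; s_7 = 120; a_8 = 455; b_8 = 400; c_8 = 40; p_9 = 230; q_9 = 255; s_9 = 310; t_9 = 380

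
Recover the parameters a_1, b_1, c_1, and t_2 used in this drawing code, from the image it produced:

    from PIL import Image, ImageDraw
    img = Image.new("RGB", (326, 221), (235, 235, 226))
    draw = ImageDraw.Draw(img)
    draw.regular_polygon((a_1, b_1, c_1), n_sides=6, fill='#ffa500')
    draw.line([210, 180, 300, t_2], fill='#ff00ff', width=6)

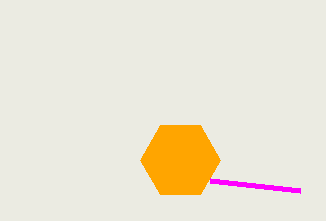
a_1 = 180; b_1 = 160; c_1 = 40; t_2 = 190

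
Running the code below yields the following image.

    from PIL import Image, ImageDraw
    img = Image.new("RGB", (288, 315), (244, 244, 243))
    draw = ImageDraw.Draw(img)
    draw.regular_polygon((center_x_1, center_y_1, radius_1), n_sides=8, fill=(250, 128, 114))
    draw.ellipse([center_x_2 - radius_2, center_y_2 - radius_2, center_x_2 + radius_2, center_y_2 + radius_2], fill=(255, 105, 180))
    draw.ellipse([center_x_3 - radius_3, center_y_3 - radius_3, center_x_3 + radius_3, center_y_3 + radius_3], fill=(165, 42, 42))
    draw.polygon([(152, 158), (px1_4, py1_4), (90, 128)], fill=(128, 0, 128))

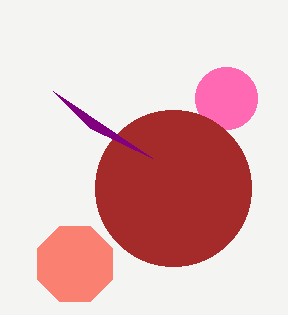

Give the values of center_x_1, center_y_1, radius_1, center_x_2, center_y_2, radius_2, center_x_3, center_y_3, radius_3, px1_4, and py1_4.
center_x_1 = 75
center_y_1 = 264
radius_1 = 41
center_x_2 = 226
center_y_2 = 98
radius_2 = 31
center_x_3 = 173
center_y_3 = 188
radius_3 = 78
px1_4 = 53
py1_4 = 91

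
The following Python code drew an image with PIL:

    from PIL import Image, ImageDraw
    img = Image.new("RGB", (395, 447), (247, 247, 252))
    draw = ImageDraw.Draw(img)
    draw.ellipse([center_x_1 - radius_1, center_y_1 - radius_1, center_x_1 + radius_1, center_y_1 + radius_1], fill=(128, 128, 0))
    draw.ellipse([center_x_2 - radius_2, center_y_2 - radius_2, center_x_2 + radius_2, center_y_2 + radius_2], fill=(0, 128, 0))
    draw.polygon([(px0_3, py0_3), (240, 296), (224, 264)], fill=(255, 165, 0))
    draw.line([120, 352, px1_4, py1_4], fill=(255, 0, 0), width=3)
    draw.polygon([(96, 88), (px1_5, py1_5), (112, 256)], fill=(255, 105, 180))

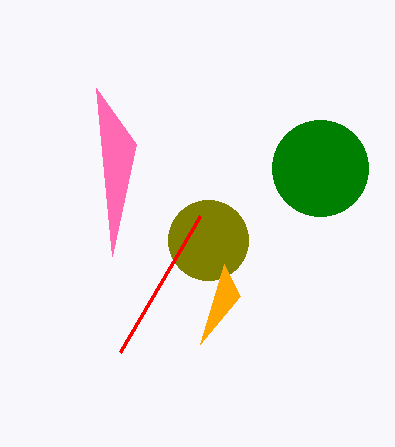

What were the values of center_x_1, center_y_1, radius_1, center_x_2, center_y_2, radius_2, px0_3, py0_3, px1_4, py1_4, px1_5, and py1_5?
center_x_1 = 208; center_y_1 = 240; radius_1 = 40; center_x_2 = 320; center_y_2 = 168; radius_2 = 48; px0_3 = 200; py0_3 = 344; px1_4 = 200; py1_4 = 216; px1_5 = 136; py1_5 = 144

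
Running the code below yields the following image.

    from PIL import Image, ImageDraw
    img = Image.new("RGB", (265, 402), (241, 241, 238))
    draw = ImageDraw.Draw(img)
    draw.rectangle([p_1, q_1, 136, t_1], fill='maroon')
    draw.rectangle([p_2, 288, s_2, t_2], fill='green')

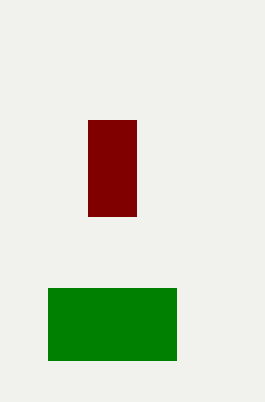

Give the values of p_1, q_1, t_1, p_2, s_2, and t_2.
p_1 = 88
q_1 = 120
t_1 = 216
p_2 = 48
s_2 = 176
t_2 = 360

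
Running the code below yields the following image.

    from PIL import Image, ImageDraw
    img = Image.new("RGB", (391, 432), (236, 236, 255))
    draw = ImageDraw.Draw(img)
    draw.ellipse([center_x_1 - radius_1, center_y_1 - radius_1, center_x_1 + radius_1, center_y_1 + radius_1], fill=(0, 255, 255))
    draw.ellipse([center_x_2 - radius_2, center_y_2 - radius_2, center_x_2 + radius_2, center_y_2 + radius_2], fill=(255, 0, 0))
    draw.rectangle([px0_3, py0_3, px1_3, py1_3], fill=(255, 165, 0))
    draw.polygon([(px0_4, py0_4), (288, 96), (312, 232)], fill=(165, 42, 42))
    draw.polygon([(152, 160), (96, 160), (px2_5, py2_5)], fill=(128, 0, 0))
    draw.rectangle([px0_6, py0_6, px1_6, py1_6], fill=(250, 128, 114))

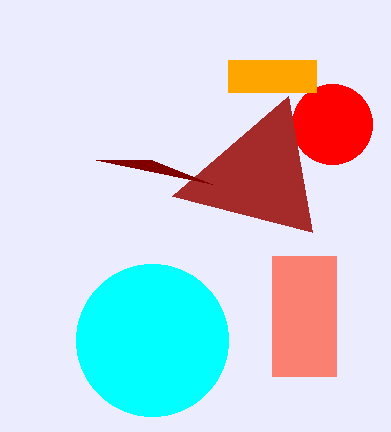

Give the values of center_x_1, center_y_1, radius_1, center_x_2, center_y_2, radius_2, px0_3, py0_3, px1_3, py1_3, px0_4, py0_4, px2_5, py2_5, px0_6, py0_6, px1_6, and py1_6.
center_x_1 = 152; center_y_1 = 340; radius_1 = 76; center_x_2 = 332; center_y_2 = 124; radius_2 = 40; px0_3 = 228; py0_3 = 60; px1_3 = 316; py1_3 = 92; px0_4 = 172; py0_4 = 196; px2_5 = 212; py2_5 = 184; px0_6 = 272; py0_6 = 256; px1_6 = 336; py1_6 = 376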